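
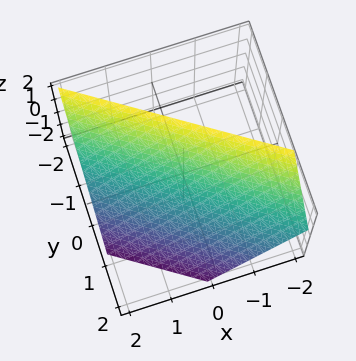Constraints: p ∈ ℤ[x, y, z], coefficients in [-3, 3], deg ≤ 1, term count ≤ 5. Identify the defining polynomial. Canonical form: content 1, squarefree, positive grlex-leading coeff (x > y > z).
(a) Degree: every cross-section is a straight line — this is a plane, so deg p = 1.
(b) From the visible intercepts: it meets the x-axis at x = 1 (among the integer gridlines); it meets the z-axis at z = 1 (among the integer gridlines).
(c) These observations pin down the coefficients.

2*x + 3*y + 2*z - 2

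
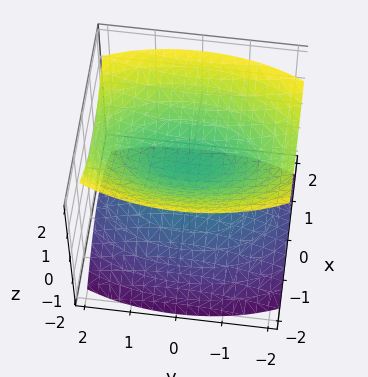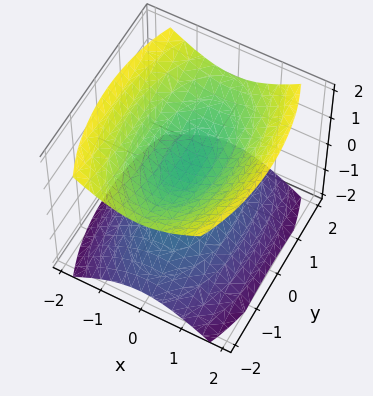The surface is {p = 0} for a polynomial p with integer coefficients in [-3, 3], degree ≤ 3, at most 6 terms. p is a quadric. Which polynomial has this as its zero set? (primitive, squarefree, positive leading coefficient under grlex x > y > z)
1. I count 2 distinct pieces. Treating them together as one polynomial.
2. The degree is 2 — two separate bowl-shaped sheets opening away from each other; a quadric.
3. Symmetries: the z ↦ −z reflection is a symmetry, so z appears only in even powers; it's symmetric under x → −x, forcing even powers of x; it's symmetric under y → −y, forcing even powers of y.
4. From the axis intercepts and sections: the surface avoids every integer x-axis point in the box; it misses every integer gridline on the y-axis.
5. Matching integer coefficients to the picture gives p.

3*x^2 + y^2 - 3*z^2 + 1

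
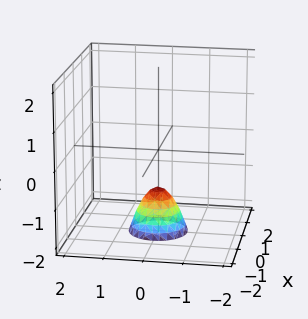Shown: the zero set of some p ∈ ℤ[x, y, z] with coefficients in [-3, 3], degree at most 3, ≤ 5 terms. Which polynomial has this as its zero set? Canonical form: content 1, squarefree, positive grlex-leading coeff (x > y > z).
First, the degree is 2 — a generic line meets the surface in up to 2 points.
Next, by symmetry, every cross-section ⟂ z is a circle, so x, y appear only via x² + y².
Then, from the visible intercepts: it misses every integer gridline on the x-axis; it meets the z-axis at z = -1 (among the integer gridlines); a circular section at z = -2 has radius between 0 and 1.
Finally, together with the visible shape, these determine p as stated.

2*x^2 + 2*y^2 + z + 1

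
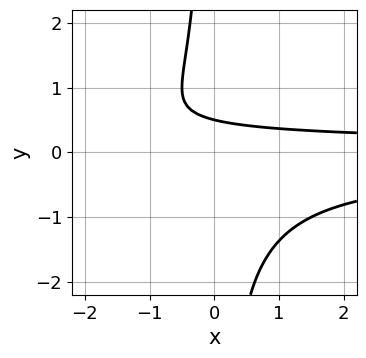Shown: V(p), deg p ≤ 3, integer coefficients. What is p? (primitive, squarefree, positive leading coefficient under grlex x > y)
1. deg p = 3.
2. Checking where it meets the axes: no x-intercept at any integer in the box.
3. These observations pin down the coefficients.

2*x*y^2 + 2*y - 1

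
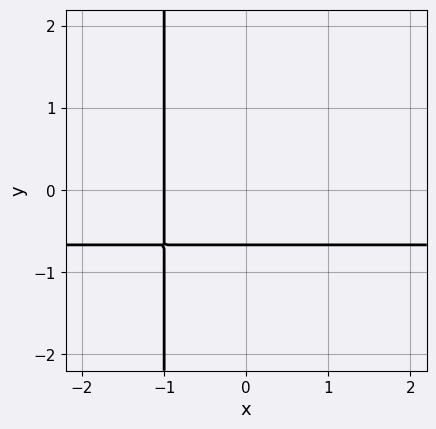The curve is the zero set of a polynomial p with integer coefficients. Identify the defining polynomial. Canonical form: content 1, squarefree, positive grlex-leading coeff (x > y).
3*x*y + 2*x + 3*y + 2

1. The degree is 2 — a generic line meets the curve in up to 2 points.
2. Checking where it meets the axes: it crosses the x-axis at the gridline x = -1.
3. Fitting integer coefficients to these (and the overall shape) gives p.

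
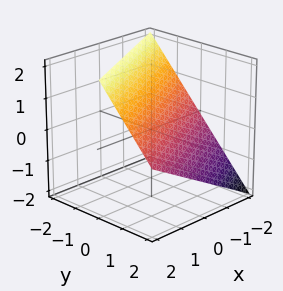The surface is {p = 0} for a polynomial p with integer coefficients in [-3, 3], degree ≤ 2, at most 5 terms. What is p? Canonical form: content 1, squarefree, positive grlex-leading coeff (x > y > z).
x - 2*y - 2*z + 2

(a) The degree is 1 — every cross-section is a straight line — this is a plane.
(b) Reading off the gridlines: one x-axis crossing is at x = -2; it meets the z-axis at z = 1 (among the integer gridlines); it meets the y-axis at y = 1 (among the integer gridlines).
(c) Together with the visible shape, these determine p as stated.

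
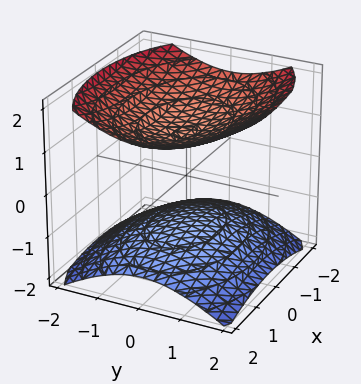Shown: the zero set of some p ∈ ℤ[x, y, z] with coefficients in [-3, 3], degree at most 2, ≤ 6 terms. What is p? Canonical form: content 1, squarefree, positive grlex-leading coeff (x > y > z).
x^2 + 2*y^2 - 3*z^2 + 3

1. There are 2 components. Treating them together as one polynomial.
2. Degree: two separate bowl-shaped sheets opening away from each other; a quadric, so deg p = 2.
3. Symmetries: the z ↦ −z reflection is a symmetry, so z appears only in even powers; mirror symmetry x ↦ −x ⇒ only even powers of x; the y ↦ −y reflection is a symmetry, so y appears only in even powers.
4. Checking where it meets the axes: no x-intercept at any integer in the box; the z-axis gridline crossings are at z ∈ {-1, 1}.
5. The integer polynomial consistent with all of this is the stated p.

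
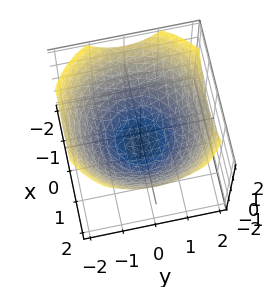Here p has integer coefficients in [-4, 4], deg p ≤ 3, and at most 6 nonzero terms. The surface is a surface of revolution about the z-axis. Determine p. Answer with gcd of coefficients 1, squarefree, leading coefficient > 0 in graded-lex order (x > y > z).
(a) The degree is 2 — a generic line meets the surface in up to 2 points.
(b) Symmetry: the surface is invariant under rotation about z: p = q(x² + y², z).
(c) From the axis intercepts and sections: it crosses the z-axis at the gridline z = -1; a circular section at z = 0 has radius between 1 and 2.
(d) Fitting integer coefficients to these (and the overall shape) gives p.

x^2 + y^2 - 2*z - 2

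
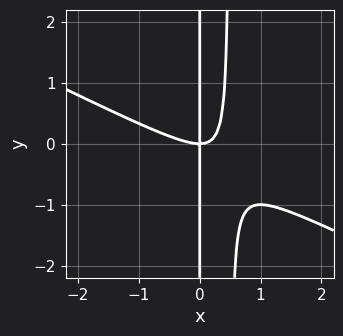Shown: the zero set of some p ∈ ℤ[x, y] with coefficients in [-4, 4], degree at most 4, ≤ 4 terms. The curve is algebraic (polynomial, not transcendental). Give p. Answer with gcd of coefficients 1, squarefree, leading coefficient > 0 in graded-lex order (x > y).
x^3 + 2*x^2*y - x*y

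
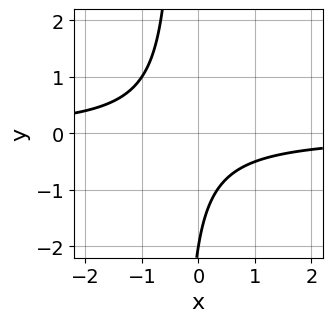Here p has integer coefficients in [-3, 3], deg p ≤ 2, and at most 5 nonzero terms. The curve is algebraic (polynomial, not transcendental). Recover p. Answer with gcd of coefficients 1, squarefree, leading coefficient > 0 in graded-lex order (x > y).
3*x*y + y + 2

(a) deg p = 2. No degree-1 curve has this shape.
(b) Observable constraints: the curve avoids every integer x-axis point in the box; it crosses the y-axis at the gridline y = -2.
(c) Putting this together gives p.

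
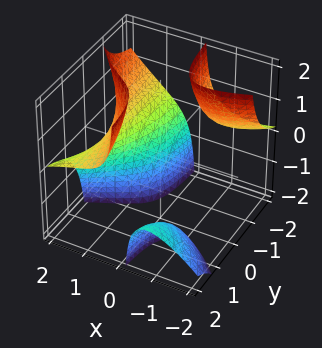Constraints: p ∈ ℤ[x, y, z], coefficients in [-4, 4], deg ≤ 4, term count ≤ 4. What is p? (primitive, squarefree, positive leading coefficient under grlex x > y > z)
x^3 - x^2*y + 3*x*y*z - 2

1. I count 3 distinct pieces.
2. The degree is 3 — a generic line meets the surface in up to 3 points.
3. Observable constraints: no y-intercept at any integer in the box; the surface avoids every integer z-axis point in the box.
4. Putting this together gives p.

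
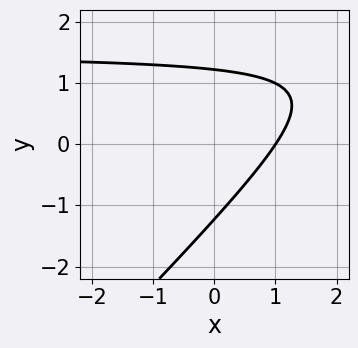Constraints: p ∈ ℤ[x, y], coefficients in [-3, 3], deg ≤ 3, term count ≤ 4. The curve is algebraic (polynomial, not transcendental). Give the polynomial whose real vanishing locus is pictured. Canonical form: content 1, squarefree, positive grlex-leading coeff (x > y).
First, the degree is 2 — no degree-1 curve has this shape.
Then, from the axis intercepts and sections: it meets the x-axis at x = 1 (among the integer gridlines).
Finally, matching integer coefficients to the picture gives p.

2*x*y - 2*y^2 - 3*x + 3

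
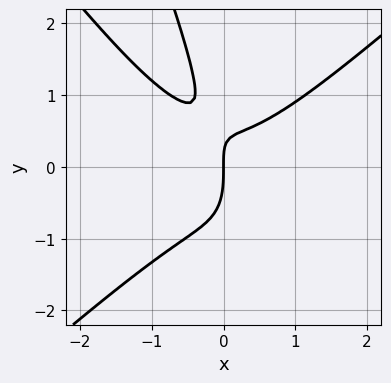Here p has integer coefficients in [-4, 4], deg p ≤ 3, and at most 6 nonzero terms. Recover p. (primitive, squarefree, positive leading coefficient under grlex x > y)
1. Degree: a generic line meets the curve in up to 3 points, so deg p = 3.
2. From the visible intercepts: it meets the y-axis at y = 0 (among the integer gridlines); one x-axis crossing is at x = 0.
3. Matching integer coefficients to the picture gives p.

3*x^3 - 3*x*y^2 - y^3 - 2*x*y + 2*x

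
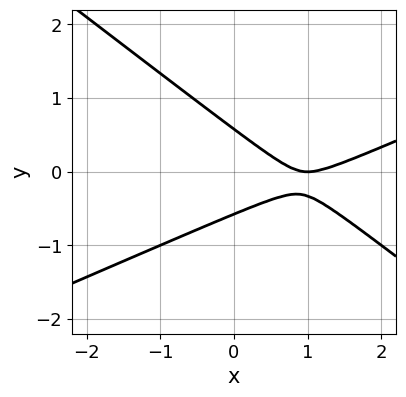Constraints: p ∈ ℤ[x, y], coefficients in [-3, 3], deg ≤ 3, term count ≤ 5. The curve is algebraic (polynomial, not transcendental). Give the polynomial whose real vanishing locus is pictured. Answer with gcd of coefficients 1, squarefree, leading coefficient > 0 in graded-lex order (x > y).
(a) The degree is 2 — the shape is more complex than any degree-1 curve.
(b) Reading off the gridlines: it meets the x-axis at x = 1 (among the integer gridlines).
(c) Together with the visible shape, these determine p as stated.

x^2 - x*y - 3*y^2 - 2*x + 1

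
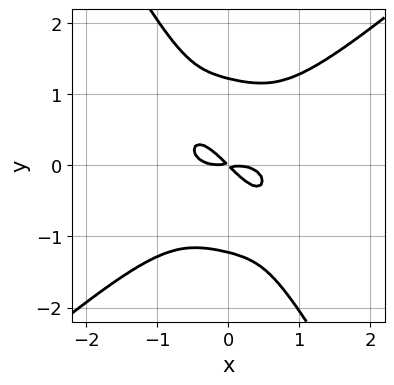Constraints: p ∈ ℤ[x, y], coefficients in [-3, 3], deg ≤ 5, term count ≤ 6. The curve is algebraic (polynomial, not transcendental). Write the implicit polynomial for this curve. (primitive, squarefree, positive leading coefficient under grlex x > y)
3*x^4 - 3*x*y^3 - 2*y^4 + 3*x*y + 3*y^2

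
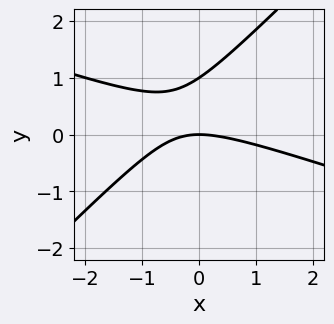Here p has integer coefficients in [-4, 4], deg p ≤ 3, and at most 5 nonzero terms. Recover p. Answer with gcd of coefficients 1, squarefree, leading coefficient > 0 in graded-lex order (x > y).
x^2 + 2*x*y - 3*y^2 + 3*y

(a) Degree: no degree-1 curve has this shape, so deg p = 2.
(b) Observable constraints: among the integer gridlines, it crosses the y-axis at y ∈ {0, 1}; it crosses the x-axis at the gridline x = 0.
(c) Together with the visible shape, these determine p as stated.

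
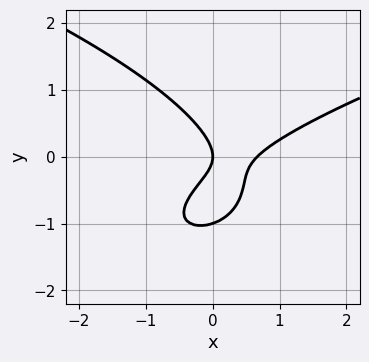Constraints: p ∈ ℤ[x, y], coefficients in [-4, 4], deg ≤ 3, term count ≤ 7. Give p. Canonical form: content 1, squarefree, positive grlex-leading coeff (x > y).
3*y^3 - 3*x^2 + 3*x*y + 3*y^2 + 2*x

(a) Degree: no degree-2 curve has this shape, so deg p = 3.
(b) Observable constraints: one x-axis crossing is at x = 0; among the integer gridlines, it crosses the y-axis at y ∈ {-1, 0}.
(c) Solving for integer coefficients yields p as stated.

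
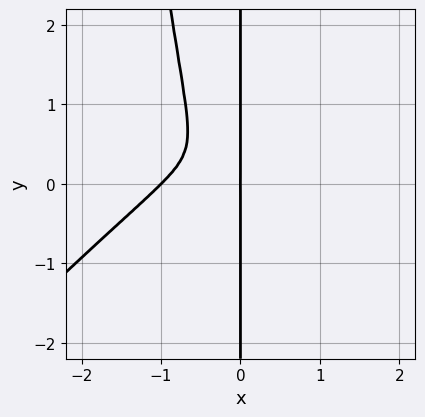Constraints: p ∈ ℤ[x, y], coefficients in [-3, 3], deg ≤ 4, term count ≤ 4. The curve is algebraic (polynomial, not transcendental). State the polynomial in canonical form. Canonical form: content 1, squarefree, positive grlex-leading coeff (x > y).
First, degree: a generic line meets the curve in up to 4 points, so deg p = 4.
Next, reading off the gridlines: among the integer gridlines, it crosses the x-axis at x ∈ {-1, 0}; the visible y-axis segment lies entirely on the curve.
Finally, putting this together gives p.

3*x^4 - 3*x^3*y + 3*x^3 + x*y^2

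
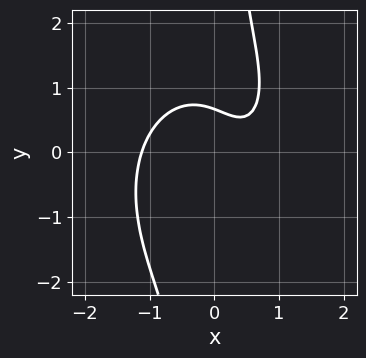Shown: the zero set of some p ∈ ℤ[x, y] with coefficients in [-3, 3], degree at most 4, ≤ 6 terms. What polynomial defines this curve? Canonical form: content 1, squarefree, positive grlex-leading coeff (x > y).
The degree is 3 — the shape is more complex than any degree-2 curve.
Putting this together gives p.

3*x^3 + 2*x*y^2 - 2*x - 3*y + 2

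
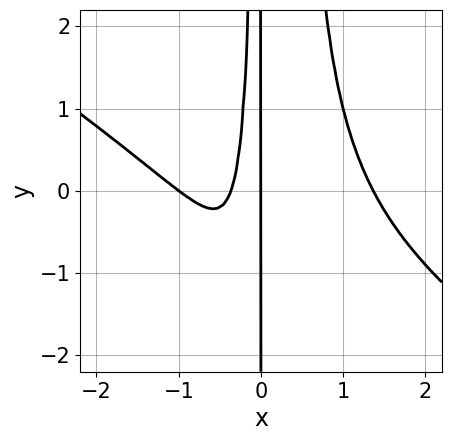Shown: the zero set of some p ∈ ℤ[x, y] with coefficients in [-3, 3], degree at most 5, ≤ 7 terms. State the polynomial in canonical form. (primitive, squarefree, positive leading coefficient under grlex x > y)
2*x^4 + 3*x^3*y - x^2*y - 3*x^2 - x

First, the degree is 4 — no degree-3 curve has this shape.
Then, from the axis intercepts and sections: the visible y-axis segment lies entirely on the curve; the x-axis gridline crossings are at x ∈ {-1, 0}.
Finally, together with the visible shape, these determine p as stated.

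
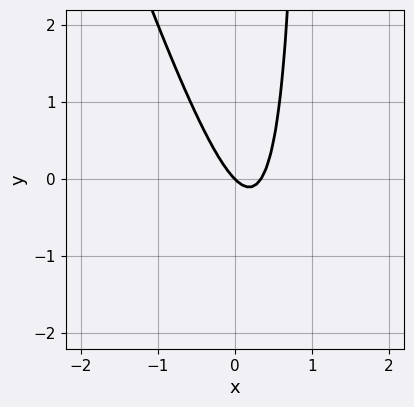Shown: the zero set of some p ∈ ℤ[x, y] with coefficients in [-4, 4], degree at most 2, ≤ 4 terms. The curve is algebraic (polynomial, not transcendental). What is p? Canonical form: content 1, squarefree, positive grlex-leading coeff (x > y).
3*x^2 + x*y - x - y

First, deg p = 2.
Then, reading off the gridlines: it meets the y-axis at y = 0 (among the integer gridlines); it crosses the x-axis at the gridline x = 0.
Finally, assembling these constraints gives the stated polynomial.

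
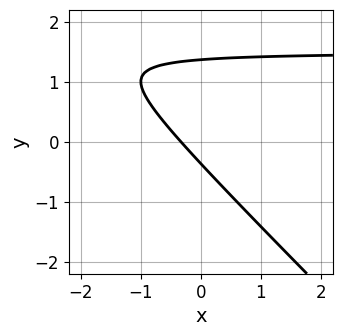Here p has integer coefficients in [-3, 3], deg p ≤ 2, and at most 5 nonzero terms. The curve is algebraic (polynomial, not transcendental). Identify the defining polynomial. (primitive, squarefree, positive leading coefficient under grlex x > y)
2*x*y + 2*y^2 - 3*x - 2*y - 1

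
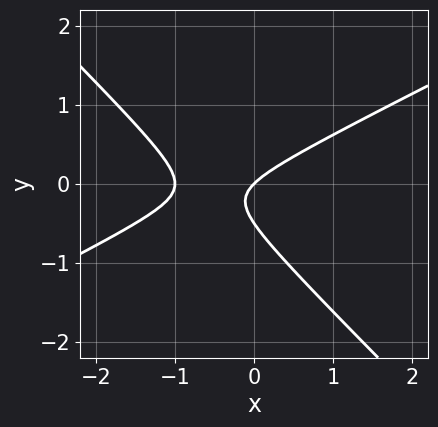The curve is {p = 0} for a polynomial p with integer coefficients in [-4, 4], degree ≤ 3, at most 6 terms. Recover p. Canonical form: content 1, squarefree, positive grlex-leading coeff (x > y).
x^2 - x*y - 2*y^2 + x - y

deg p = 2. No degree-1 curve has this shape.
Against the integer gridlines: the x-axis gridline crossings are at x ∈ {-1, 0}; one y-axis crossing is at y = 0.
Fitting integer coefficients to these (and the overall shape) gives p.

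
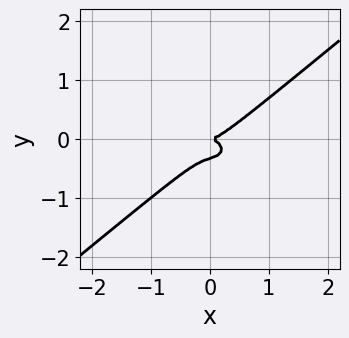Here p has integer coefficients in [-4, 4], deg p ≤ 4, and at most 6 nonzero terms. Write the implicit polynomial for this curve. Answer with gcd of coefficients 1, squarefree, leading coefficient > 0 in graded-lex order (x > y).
x^3 + x*y^2 - 3*y^3 - y^2

1. The degree is 3 — a generic line meets the curve in up to 3 points.
2. Reading off the gridlines: one y-axis crossing is at y = 0; one x-axis crossing is at x = 0.
3. Fitting integer coefficients to these (and the overall shape) gives p.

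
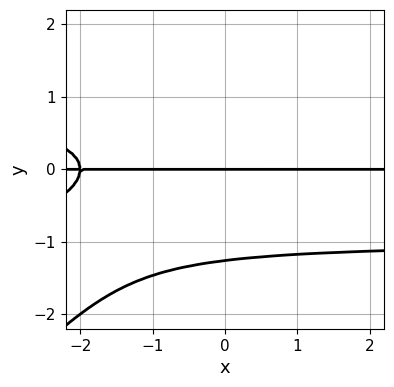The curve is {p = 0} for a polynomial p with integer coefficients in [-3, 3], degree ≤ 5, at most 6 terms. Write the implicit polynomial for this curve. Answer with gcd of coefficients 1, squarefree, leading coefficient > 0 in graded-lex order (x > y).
x*y^3 - y^4 - x*y - 2*y

(a) Degree: a generic line meets the curve in up to 4 points, so deg p = 4.
(b) From the axis intercepts and sections: it crosses the y-axis at the gridline y = 0; every point of the x-axis in the box is on the curve.
(c) These observations pin down the coefficients.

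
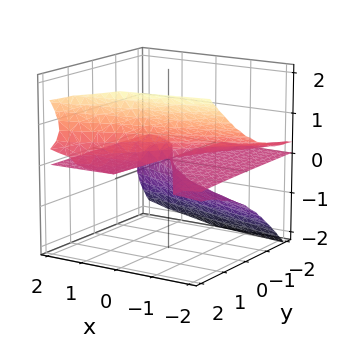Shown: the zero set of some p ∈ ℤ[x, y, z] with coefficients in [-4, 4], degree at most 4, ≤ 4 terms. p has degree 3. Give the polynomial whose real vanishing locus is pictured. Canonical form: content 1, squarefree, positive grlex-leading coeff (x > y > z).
(a) deg p = 3. The shape is more complex than any degree-2 surface.
(b) From the visible intercepts: the visible y-axis segment lies entirely on the surface; one z-axis crossing is at z = 0.
(c) Fitting integer coefficients to these (and the overall shape) gives p. Check: (-2, 0, 0) on the x-axis lies on the surface, and p(-2, 0, 0) = 0. ✓

3*y*z^2 - 3*z^3 - x*z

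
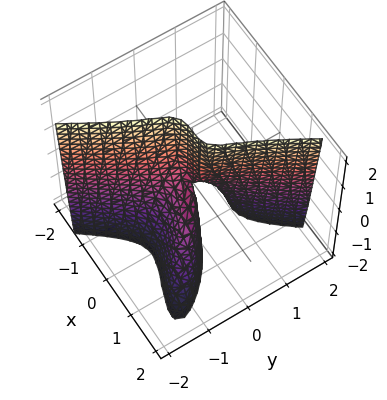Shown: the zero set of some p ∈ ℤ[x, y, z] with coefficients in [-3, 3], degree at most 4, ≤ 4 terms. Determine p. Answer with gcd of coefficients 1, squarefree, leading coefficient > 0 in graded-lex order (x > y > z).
First, the degree is 3 — no degree-2 surface has this shape.
Then, from the visible intercepts: it meets the y-axis at y = 0 (among the integer gridlines); one x-axis crossing is at x = 0; every point of the z-axis in the box is on the surface.
Finally, assembling these constraints gives the stated polynomial.

2*x^3 + 3*x^2*y - 2*y^3 - y*z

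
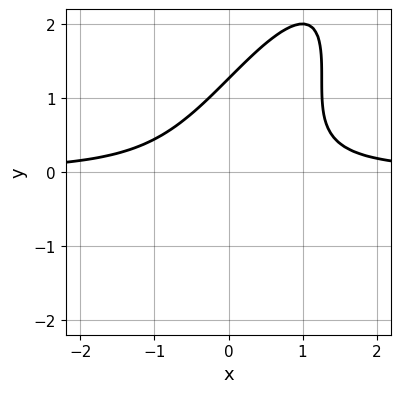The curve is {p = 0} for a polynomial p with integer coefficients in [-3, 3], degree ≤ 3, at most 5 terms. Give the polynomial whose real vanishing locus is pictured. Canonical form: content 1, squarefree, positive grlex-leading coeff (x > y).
First, degree: the shape is more complex than any degree-2 curve, so deg p = 3.
Then, from the axis intercepts and sections: it misses every integer gridline on the x-axis.
Finally, together with the visible shape, these determine p as stated.

3*x^2*y - 3*x*y^2 + y^3 - 2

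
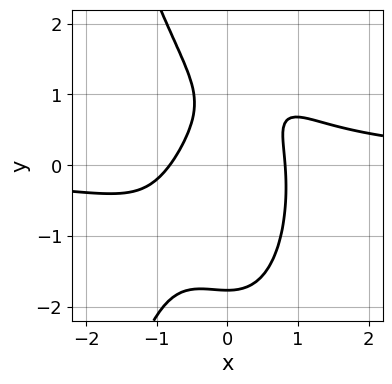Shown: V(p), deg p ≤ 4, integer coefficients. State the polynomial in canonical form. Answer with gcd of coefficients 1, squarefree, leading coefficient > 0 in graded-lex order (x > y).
First, the degree is 4 — the shape is more complex than any degree-3 curve.
Finally, putting this together gives p.

3*x^3*y + y^3 - 3*x^2 - 2*y + 2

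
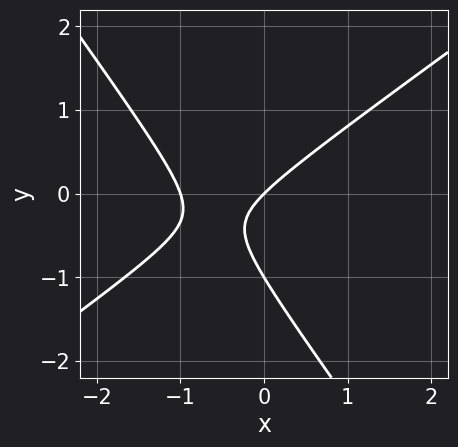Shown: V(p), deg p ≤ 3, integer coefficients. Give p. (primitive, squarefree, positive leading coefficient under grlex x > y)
3*x^2 - 2*x*y - 3*y^2 + 3*x - 3*y

(a) deg p = 2. The shape is more complex than any degree-1 curve.
(b) From the visible intercepts: among the integer gridlines, it crosses the y-axis at y ∈ {-1, 0}; among the integer gridlines, it crosses the x-axis at x ∈ {-1, 0}.
(c) Putting this together gives p.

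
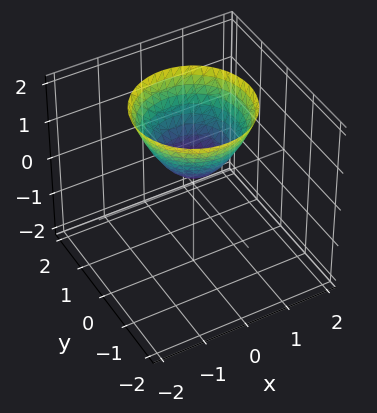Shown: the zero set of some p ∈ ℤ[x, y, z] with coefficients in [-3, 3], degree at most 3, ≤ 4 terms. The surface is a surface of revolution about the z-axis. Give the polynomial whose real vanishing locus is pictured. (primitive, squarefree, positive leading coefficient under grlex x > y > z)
3*x^2 + 3*y^2 - 3*z + 1

The degree is 2 — a generic line meets the surface in up to 2 points.
By symmetry, the z-axis is an axis of rotation, so x and y enter only as x² + y².
From the axis intercepts and sections: it misses every integer gridline on the y-axis; it misses every integer gridline on the x-axis; a circular section at z = 2 has radius between 1 and 2.
Assembling these constraints gives the stated polynomial.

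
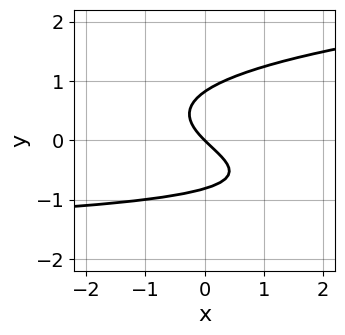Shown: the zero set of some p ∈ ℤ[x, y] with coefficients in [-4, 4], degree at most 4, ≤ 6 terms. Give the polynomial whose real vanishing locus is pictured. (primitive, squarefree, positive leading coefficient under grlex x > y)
3*y^3 - x*y - 2*x - 2*y

(a) deg p = 3. A generic line meets the curve in up to 3 points.
(b) Against the integer gridlines: it meets the y-axis at y = 0 (among the integer gridlines); it meets the x-axis at x = 0 (among the integer gridlines).
(c) Together with the visible shape, these determine p as stated.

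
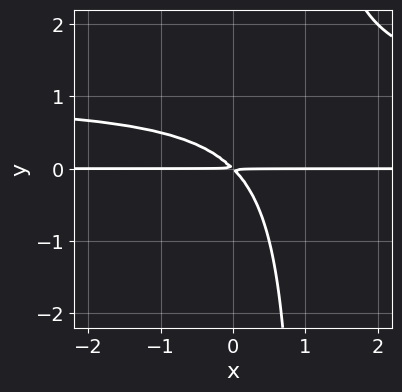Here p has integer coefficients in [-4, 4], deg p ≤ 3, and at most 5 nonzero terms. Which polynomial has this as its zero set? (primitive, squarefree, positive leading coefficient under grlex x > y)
x*y^2 - x*y - y^2

1. Degree: a generic line meets the curve in up to 3 points, so deg p = 3.
2. Reading off the gridlines: the visible x-axis segment lies entirely on the curve.
3. Assembling these constraints gives the stated polynomial.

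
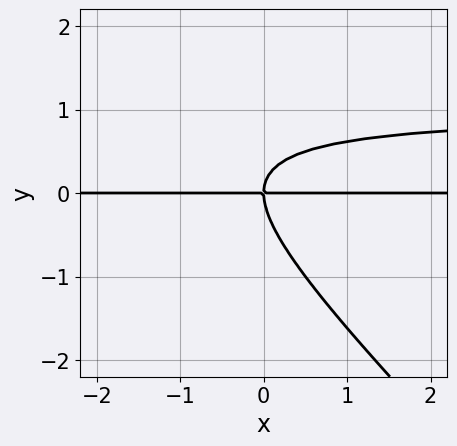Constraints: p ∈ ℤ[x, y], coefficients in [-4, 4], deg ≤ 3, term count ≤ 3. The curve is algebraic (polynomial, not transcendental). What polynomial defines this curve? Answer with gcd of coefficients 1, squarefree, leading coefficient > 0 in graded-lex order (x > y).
x*y^2 + y^3 - x*y

First, deg p = 3. No degree-2 curve has this shape.
Then, checking where it meets the axes: every point of the x-axis in the box is on the curve; one y-axis crossing is at y = 0.
Finally, putting this together gives p.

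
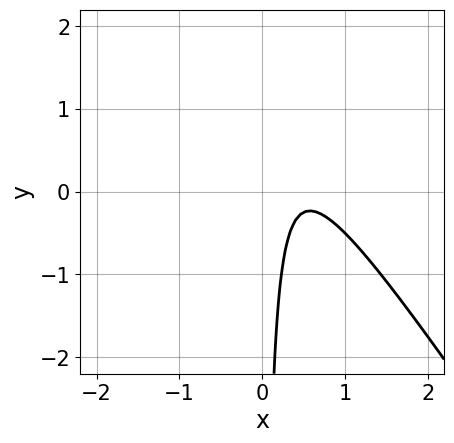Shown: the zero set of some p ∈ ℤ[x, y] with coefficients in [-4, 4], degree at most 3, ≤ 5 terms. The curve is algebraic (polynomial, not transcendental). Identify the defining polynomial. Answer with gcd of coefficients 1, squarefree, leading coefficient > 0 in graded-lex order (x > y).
1. The degree is 2 — a generic line meets the curve in up to 2 points.
2. Against the integer gridlines: it misses every integer gridline on the x-axis; it misses every integer gridline on the y-axis.
3. Matching integer coefficients to the picture gives p.

3*x^2 + 2*x*y - 3*x + 1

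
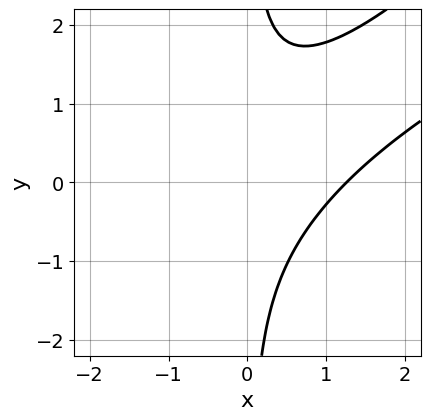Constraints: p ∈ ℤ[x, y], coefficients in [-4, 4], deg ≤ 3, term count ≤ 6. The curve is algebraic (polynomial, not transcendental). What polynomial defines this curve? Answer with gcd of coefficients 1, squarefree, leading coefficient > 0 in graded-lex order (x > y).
(a) deg p = 3. The shape is more complex than any degree-2 curve.
(b) Observable constraints: no y-intercept at any integer in the box.
(c) Fitting integer coefficients to these (and the overall shape) gives p.

x^3 - 3*x^2*y + 2*x*y^2 - 2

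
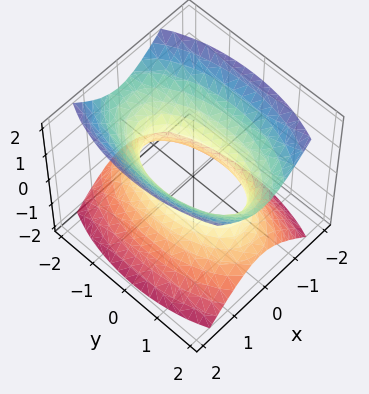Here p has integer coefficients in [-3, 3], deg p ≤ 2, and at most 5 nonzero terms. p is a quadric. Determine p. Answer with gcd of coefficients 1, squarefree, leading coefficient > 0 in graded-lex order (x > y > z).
3*x^2 + y^2 - 2*z^2 - 2

(a) The degree is 2 — one connected sheet with a waist; a quadric.
(b) Symmetries: mirror symmetry y ↦ −y ⇒ only even powers of y; the z ↦ −z reflection is a symmetry, so z appears only in even powers; it's symmetric under x → −x, forcing even powers of x.
(c) Reading off the gridlines: no z-intercept at any integer in the box.
(d) Assembling these constraints gives the stated polynomial.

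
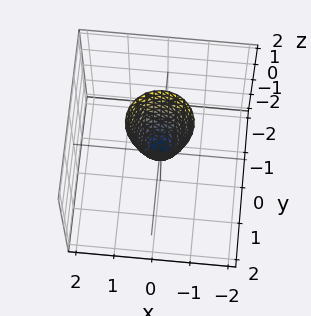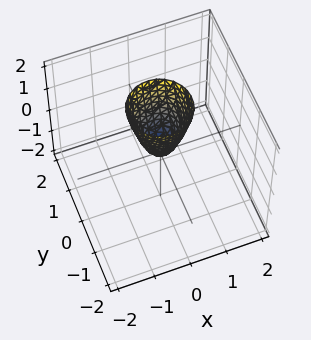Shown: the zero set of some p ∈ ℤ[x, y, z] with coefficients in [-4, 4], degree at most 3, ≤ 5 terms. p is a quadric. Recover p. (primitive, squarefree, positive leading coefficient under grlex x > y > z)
(a) deg p = 2. A paraboloid; a quadric.
(b) Symmetries: rotational symmetry about the z-axis ⇒ p depends on x, y only through x² + y².
(c) From the visible intercepts: a circular section at z = 2 has radius between 0 and 1; one x-axis crossing is at x = 0; it meets the y-axis at y = 0 (among the integer gridlines); it crosses the z-axis at the gridline z = 0.
(d) The integer polynomial consistent with all of this is the stated p.

3*x^2 + 3*y^2 - z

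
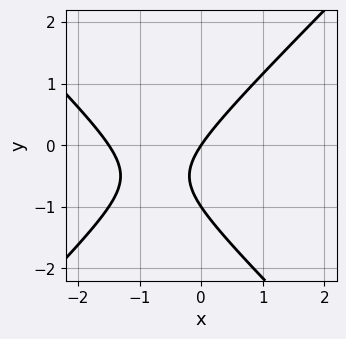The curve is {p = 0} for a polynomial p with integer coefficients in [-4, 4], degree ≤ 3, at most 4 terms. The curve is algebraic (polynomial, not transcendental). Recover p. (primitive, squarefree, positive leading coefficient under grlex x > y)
2*x^2 - 2*y^2 + 3*x - 2*y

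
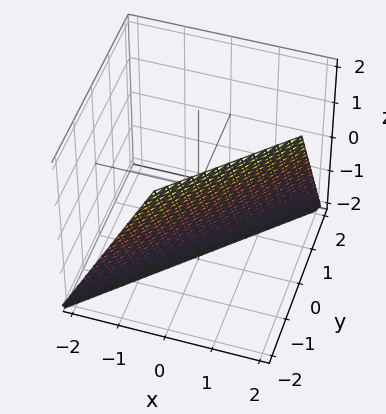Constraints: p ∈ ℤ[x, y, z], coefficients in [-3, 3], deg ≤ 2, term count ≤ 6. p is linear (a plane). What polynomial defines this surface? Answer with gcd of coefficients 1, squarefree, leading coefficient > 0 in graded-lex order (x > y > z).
2*x - 2*y - z - 2

The degree is 1 — the surface is flat (a plane).
From the axis intercepts and sections: it meets the z-axis at z = -2 (among the integer gridlines); it crosses the x-axis at the gridline x = 1.
Matching integer coefficients to the picture gives p. Check: (0, -1, 0) on the y-axis lies on the surface, and p(0, -1, 0) = 0. ✓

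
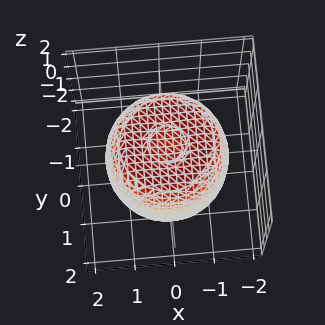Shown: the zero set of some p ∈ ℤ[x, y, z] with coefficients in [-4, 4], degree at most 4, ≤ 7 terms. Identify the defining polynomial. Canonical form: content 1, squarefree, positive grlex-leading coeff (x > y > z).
1. deg p = 4.
2. Symmetries: the surface is invariant under rotation about z: p = q(x² + y², z).
3. Reading off the gridlines: a circular section at z = 1 has radius between 1 and 2.
4. Solving for integer coefficients yields p as stated.

2*x^4 + 4*x^2*y^2 + 2*y^4 - 3*x^2 - 3*y^2 + 2*z^2 - 3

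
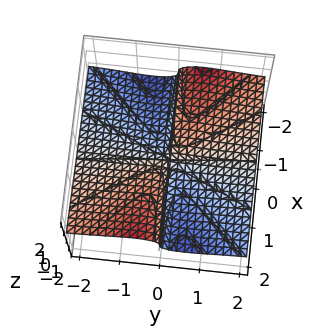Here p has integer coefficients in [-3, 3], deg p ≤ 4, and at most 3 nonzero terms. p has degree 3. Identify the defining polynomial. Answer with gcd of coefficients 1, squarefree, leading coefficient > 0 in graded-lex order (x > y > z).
deg p = 3. No degree-2 surface has this shape.
Observable constraints: the visible y-axis segment lies entirely on the surface; every point of the x-axis in the box is on the surface; one z-axis crossing is at z = 0.
Assembling these constraints gives the stated polynomial.

3*y^2*z + 3*z^3 + x*y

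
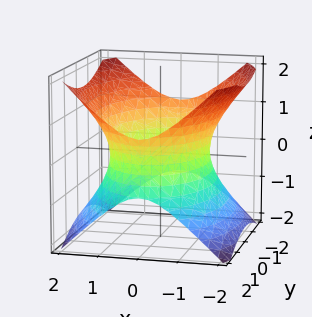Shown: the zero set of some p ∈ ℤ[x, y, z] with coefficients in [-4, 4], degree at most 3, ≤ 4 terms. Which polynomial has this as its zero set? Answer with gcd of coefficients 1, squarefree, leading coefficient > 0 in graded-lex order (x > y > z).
2*x^2 + y^2 - 2*z^2 - 3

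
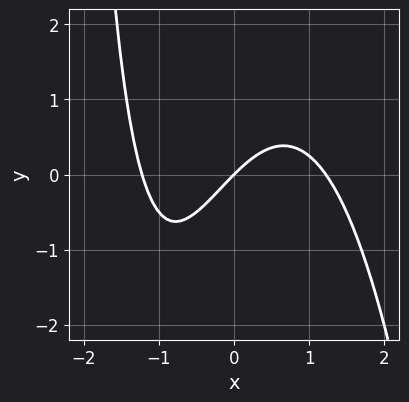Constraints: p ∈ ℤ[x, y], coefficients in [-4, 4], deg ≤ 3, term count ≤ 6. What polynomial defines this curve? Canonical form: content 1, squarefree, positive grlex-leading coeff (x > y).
Degree: no degree-2 curve has this shape, so deg p = 3.
From the axis intercepts and sections: one y-axis crossing is at y = 0; it meets the x-axis at x = 0 (among the integer gridlines).
Solving for integer coefficients yields p as stated.

2*x^3 + x*y - 3*x + 3*y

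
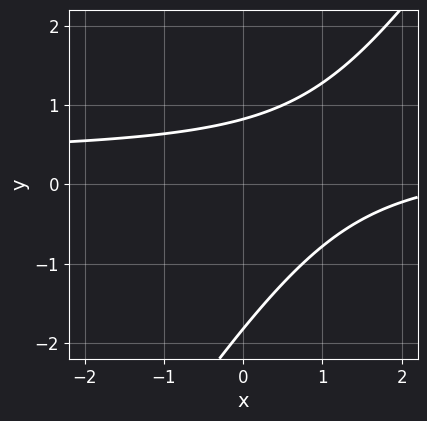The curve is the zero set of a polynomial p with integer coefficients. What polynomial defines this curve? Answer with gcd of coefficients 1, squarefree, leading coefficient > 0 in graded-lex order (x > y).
3*x*y - 2*y^2 - x - 2*y + 3

(a) Degree: a generic line meets the curve in up to 2 points, so deg p = 2.
(b) From the visible intercepts: it misses every integer gridline on the x-axis.
(c) Solving for integer coefficients yields p as stated.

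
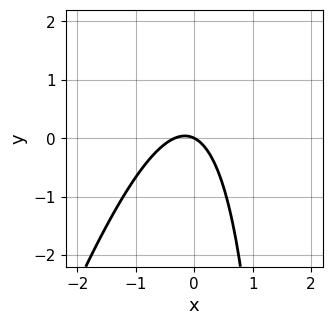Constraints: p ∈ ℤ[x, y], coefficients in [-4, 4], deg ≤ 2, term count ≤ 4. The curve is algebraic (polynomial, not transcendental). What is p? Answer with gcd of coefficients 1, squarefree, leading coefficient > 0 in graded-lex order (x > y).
3*x^2 - x*y + x + 2*y

deg p = 2.
From the visible intercepts: it crosses the x-axis at the gridline x = 0; one y-axis crossing is at y = 0.
Together with the visible shape, these determine p as stated.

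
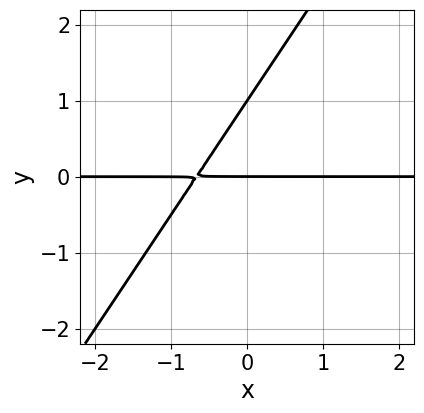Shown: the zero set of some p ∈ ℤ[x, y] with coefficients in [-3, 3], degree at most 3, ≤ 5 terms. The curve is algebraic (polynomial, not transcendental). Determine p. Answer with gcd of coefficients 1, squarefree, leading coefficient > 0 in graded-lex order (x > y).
3*x*y - 2*y^2 + 2*y

(a) deg p = 2.
(b) From the visible intercepts: every point of the x-axis in the box is on the curve; among the integer gridlines, it crosses the y-axis at y ∈ {0, 1}.
(c) Putting this together gives p.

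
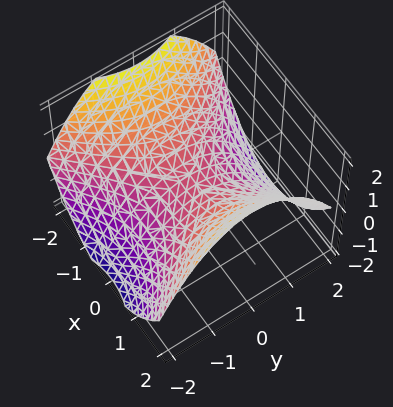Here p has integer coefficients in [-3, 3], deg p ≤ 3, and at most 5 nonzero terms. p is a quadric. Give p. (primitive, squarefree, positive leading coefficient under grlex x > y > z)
1. Degree: a hyperbolic paraboloid; a quadric, so deg p = 2.
2. Symmetries: the y ↦ −y reflection is a symmetry, so y appears only in even powers; it's symmetric under x → −x, forcing even powers of x.
3. From the axis intercepts and sections: one y-axis crossing is at y = 0; one z-axis crossing is at z = 0; it meets the x-axis at x = 0 (among the integer gridlines).
4. Assembling these constraints gives the stated polynomial.

x^2 - y^2 - 2*z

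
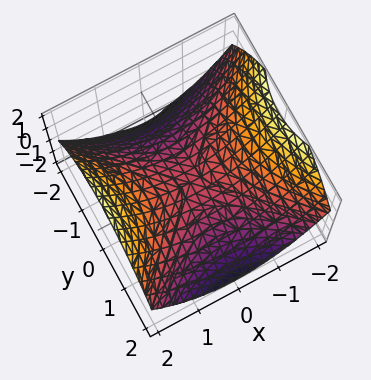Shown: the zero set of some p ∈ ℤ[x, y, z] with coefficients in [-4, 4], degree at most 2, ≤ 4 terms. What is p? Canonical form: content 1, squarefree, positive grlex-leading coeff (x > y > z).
First, degree: a hyperbolic paraboloid; a quadric, so deg p = 2.
Then, symmetries: mirror symmetry x ↦ −x ⇒ only even powers of x; mirror symmetry y ↦ −y ⇒ only even powers of y.
Then, from the axis intercepts and sections: it crosses the z-axis at the gridline z = 0; it meets the y-axis at y = 0 (among the integer gridlines).
Finally, assembling these constraints gives the stated polynomial.

x^2 - y^2 - 2*z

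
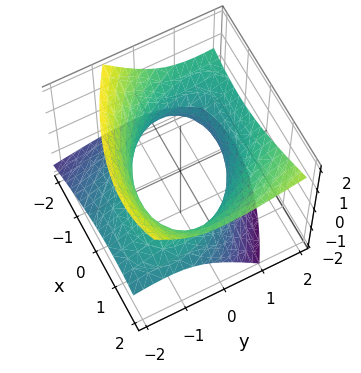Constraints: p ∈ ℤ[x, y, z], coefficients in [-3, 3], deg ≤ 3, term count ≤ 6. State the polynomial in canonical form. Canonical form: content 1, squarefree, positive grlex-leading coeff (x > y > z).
(a) Degree: a generic line meets the surface in up to 2 points, so deg p = 2.
(b) From the visible intercepts: the surface avoids every integer z-axis point in the box.
(c) Assembling these constraints gives the stated polynomial.

x^2 + x*y + y^2 - 2*y*z - 2*z^2 - 2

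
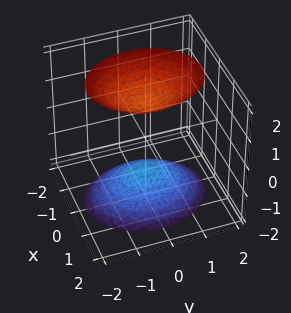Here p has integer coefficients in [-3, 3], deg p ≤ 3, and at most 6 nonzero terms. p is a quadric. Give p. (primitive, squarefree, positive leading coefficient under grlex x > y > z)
3*x^2 + 2*y^2 - 2*z^2 + 3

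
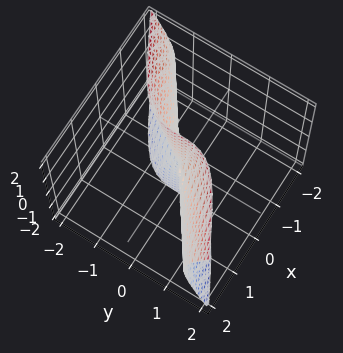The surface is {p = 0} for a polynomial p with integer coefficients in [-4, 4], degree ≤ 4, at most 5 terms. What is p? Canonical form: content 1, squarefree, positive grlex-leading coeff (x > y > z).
x^3 + 2*x*z^2 - 3*y^3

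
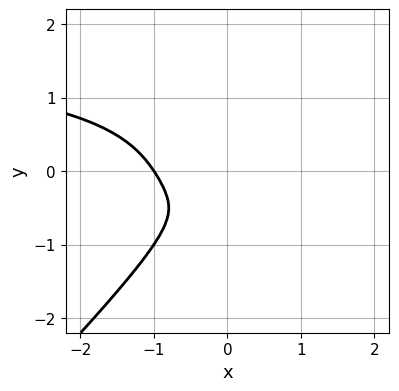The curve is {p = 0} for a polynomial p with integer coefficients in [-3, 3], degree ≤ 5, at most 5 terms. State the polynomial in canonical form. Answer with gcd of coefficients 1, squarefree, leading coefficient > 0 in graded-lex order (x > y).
2*x^3*y - 2*y^4 - 3*x^3 - 3*x^2

First, deg p = 4. A generic line meets the curve in up to 4 points.
Next, checking where it meets the axes: it crosses the x-axis at the gridline x = -1.
Finally, assembling these constraints gives the stated polynomial.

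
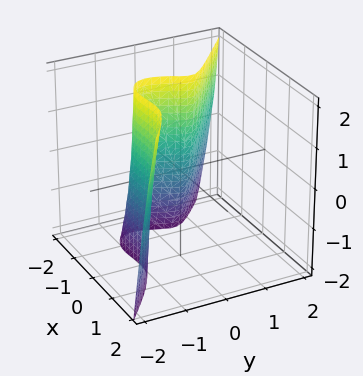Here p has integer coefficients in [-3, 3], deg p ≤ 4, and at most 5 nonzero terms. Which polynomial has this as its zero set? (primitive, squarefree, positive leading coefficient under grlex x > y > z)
(a) Degree: the shape is more complex than any degree-2 surface, so deg p = 3.
(b) Observable constraints: one y-axis crossing is at y = -1; no z-intercept at any integer in the box.
(c) Assembling these constraints gives the stated polynomial.

2*x^3 - x^2*z + 3*y^3 - 2*y + 1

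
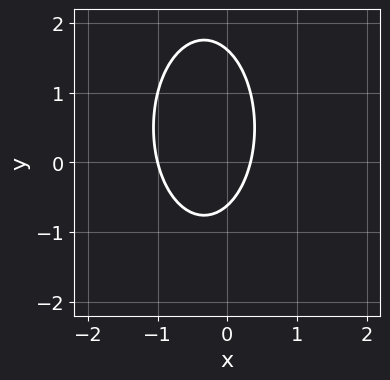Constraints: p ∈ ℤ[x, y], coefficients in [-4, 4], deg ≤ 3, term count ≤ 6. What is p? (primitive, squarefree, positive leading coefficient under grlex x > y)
First, degree: a generic line meets the curve in up to 2 points, so deg p = 2.
Then, against the integer gridlines: one x-axis crossing is at x = -1.
Finally, matching integer coefficients to the picture gives p.

3*x^2 + y^2 + 2*x - y - 1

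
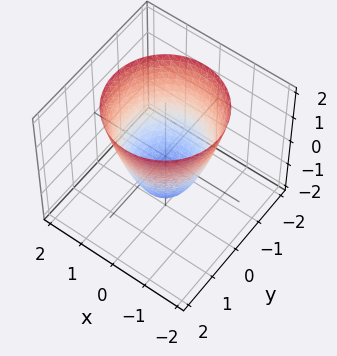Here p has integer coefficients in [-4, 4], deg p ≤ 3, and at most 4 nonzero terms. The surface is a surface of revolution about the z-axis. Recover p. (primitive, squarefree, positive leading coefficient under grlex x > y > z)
1. The degree is 2 — a generic line meets the surface in up to 2 points.
2. Symmetry: the surface is invariant under rotation about z: p = q(x² + y², z).
3. From the visible intercepts: a circular section at z = 0 has radius exactly 1; the x-axis gridline crossings are at x ∈ {-1, 1}.
4. Solving for integer coefficients yields p as stated. Check: (0, 1, 0) on the y-axis lies on the surface, and p(0, 1, 0) = 0. ✓

3*x^2 + 3*y^2 - 2*z - 3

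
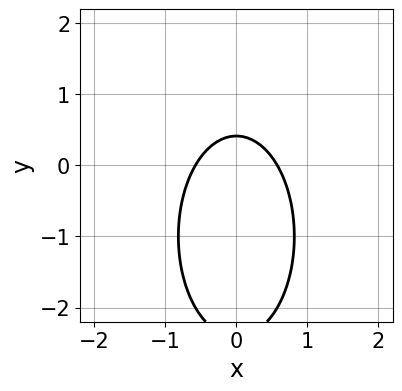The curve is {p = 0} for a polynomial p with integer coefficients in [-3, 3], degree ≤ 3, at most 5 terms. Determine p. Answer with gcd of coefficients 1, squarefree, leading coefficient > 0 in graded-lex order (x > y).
3*x^2 + y^2 + 2*y - 1

First, deg p = 2. No degree-1 curve has this shape.
Next, symmetries: the x ↦ −x reflection is a symmetry, so x appears only in even powers.
Finally, putting this together gives p.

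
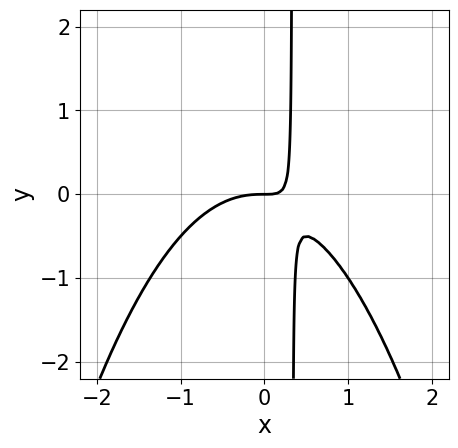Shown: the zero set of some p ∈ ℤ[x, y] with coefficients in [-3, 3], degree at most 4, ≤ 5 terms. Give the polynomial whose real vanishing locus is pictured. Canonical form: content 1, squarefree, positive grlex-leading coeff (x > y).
2*x^3 + 3*x*y - y

(a) The degree is 3 — no degree-2 curve has this shape.
(b) Checking where it meets the axes: one x-axis crossing is at x = 0; it crosses the y-axis at the gridline y = 0.
(c) Assembling these constraints gives the stated polynomial.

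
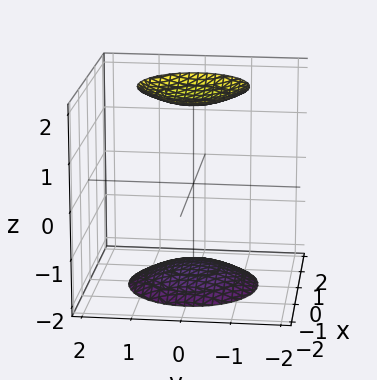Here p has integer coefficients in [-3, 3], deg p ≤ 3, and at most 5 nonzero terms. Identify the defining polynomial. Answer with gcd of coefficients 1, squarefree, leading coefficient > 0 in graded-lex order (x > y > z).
x^2 + y^2 - z^2 + 3

(a) I count 2 distinct pieces.
(b) Degree: two separate bowl-shaped sheets opening away from each other; a quadric, so deg p = 2.
(c) Symmetries: the z-axis is an axis of rotation, so x and y enter only as x² + y²; it's symmetric under z → −z, forcing even powers of z.
(d) From the visible intercepts: no y-intercept at any integer in the box; a circular section at z = 2 has radius exactly 1; it misses every integer gridline on the x-axis.
(e) Together with the visible shape, these determine p as stated.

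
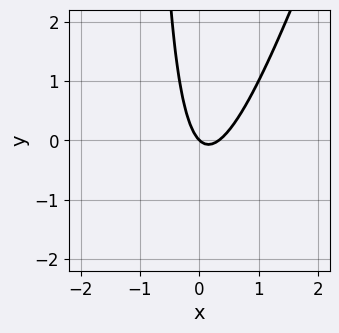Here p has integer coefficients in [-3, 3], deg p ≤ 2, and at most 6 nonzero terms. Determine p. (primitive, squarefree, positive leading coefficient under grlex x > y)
First, deg p = 2.
Next, against the integer gridlines: one y-axis crossing is at y = 0; one x-axis crossing is at x = 0.
Finally, solving for integer coefficients yields p as stated.

3*x^2 - x*y - x - y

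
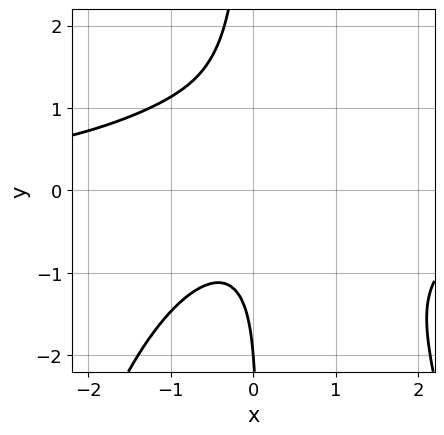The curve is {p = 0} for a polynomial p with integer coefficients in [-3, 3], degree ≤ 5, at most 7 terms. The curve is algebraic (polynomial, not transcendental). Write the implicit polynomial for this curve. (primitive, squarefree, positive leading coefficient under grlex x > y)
2*x^3*y + 3*x*y^2 + 3*x^2 + y + 2

First, the degree is 4 — a generic line meets the curve in up to 4 points.
Next, checking where it meets the axes: it misses every integer gridline on the x-axis; it meets the y-axis at y = -2 (among the integer gridlines).
Finally, assembling these constraints gives the stated polynomial.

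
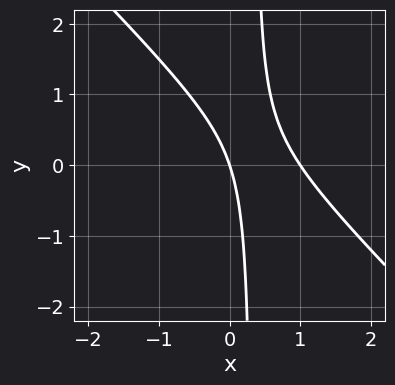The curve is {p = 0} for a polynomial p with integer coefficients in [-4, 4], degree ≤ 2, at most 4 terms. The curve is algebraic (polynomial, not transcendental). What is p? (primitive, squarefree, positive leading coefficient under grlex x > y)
3*x^2 + 3*x*y - 3*x - y

First, deg p = 2. A generic line meets the curve in up to 2 points.
Then, from the axis intercepts and sections: among the integer gridlines, it crosses the x-axis at x ∈ {0, 1}; one y-axis crossing is at y = 0.
Finally, assembling these constraints gives the stated polynomial.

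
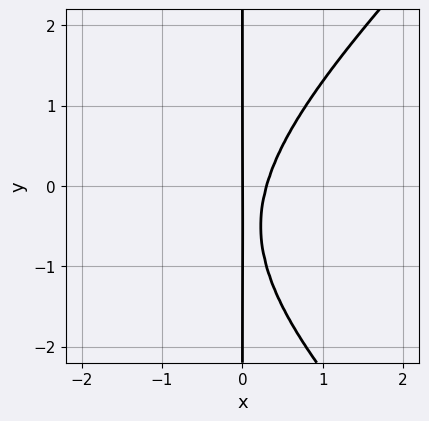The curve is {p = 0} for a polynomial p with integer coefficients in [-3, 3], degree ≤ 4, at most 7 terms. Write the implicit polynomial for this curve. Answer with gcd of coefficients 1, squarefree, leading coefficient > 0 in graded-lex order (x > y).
The degree is 3 — no degree-2 curve has this shape.
Against the integer gridlines: one x-axis crossing is at x = 0; every point of the y-axis in the box is on the curve.
Matching integer coefficients to the picture gives p.

x^3 - x*y^2 + 3*x^2 - x*y - x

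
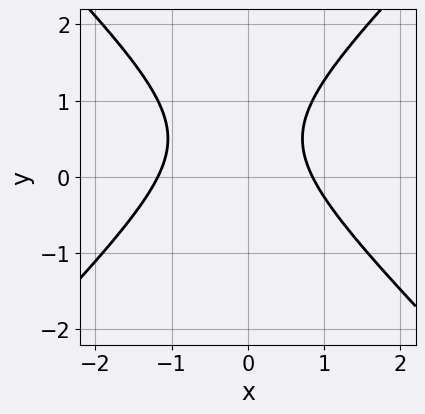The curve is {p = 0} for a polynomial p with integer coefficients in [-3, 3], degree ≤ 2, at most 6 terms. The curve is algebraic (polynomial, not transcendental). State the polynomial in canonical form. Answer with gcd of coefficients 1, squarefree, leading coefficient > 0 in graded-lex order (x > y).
(a) The degree is 2 — the shape is more complex than any degree-1 curve.
(b) Against the integer gridlines: it misses every integer gridline on the y-axis.
(c) The integer polynomial consistent with all of this is the stated p.

3*x^2 - 3*y^2 + x + 3*y - 3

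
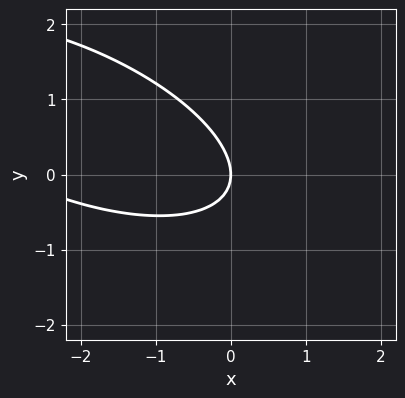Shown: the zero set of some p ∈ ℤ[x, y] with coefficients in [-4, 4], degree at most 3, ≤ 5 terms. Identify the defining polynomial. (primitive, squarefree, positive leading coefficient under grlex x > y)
1. Degree: a generic line meets the curve in up to 2 points, so deg p = 2.
2. Observable constraints: it crosses the y-axis at the gridline y = 0; it meets the x-axis at x = 0 (among the integer gridlines).
3. The integer polynomial consistent with all of this is the stated p.

x^2 + 2*x*y + 3*y^2 + 3*x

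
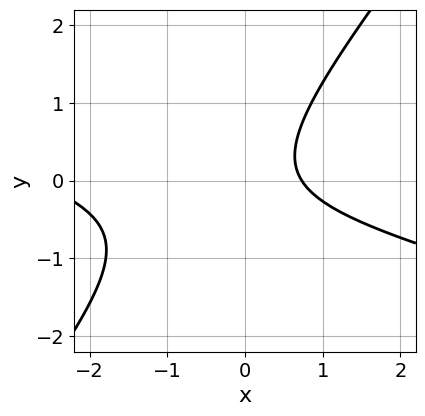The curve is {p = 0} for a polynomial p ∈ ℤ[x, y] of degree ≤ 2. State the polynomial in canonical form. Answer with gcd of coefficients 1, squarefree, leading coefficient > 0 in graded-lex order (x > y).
(a) deg p = 2. No degree-1 curve has this shape.
(b) Observable constraints: the curve avoids every integer y-axis point in the box.
(c) Assembling these constraints gives the stated polynomial.

x^2 + 3*x*y - 3*y^2 + 2*x - 2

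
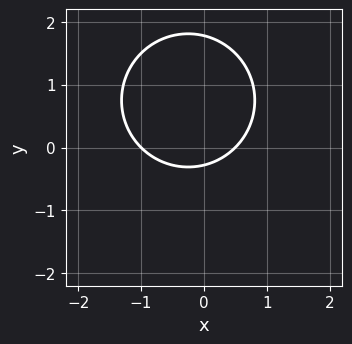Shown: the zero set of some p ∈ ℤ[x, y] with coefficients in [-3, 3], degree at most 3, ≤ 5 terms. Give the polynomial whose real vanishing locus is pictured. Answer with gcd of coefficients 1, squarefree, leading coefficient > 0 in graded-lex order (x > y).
2*x^2 + 2*y^2 + x - 3*y - 1

1. Degree: no degree-1 curve has this shape, so deg p = 2.
2. From the axis intercepts and sections: it meets the x-axis at x = -1 (among the integer gridlines).
3. Assembling these constraints gives the stated polynomial.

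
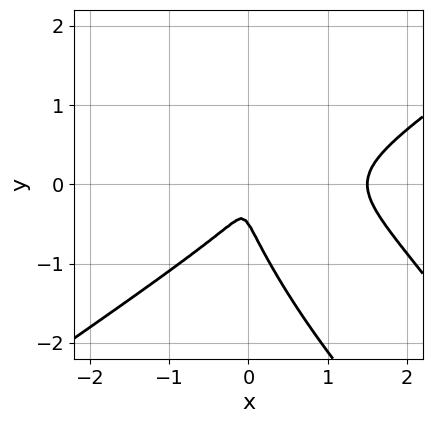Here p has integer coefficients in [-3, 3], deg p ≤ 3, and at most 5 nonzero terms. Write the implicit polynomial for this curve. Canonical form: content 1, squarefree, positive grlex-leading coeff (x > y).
2*x^3 - 3*x*y^2 - 2*y^3 - 3*x^2 - y^2

(a) deg p = 3.
(b) Putting this together gives p.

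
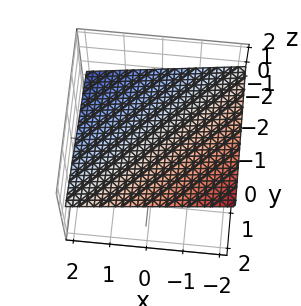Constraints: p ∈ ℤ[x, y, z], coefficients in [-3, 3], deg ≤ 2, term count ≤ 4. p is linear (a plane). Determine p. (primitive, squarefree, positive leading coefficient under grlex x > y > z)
1. The degree is 1 — every cross-section is a straight line — this is a plane.
2. Observable constraints: it crosses the y-axis at the gridline y = -2; it crosses the x-axis at the gridline x = 2.
3. The integer polynomial consistent with all of this is the stated p.

x - y + 3*z - 2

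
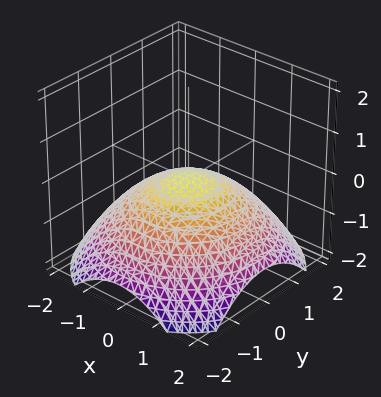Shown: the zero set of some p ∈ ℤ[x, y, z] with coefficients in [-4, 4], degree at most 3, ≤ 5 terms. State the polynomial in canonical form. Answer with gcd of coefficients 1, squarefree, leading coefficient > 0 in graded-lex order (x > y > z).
x^2 + y^2 + 3*z

1. Degree: a paraboloid; a quadric, so deg p = 2.
2. Symmetries: the surface is invariant under rotation about z: p = q(x² + y², z).
3. Against the integer gridlines: one y-axis crossing is at y = 0; one x-axis crossing is at x = 0; a circular section at z = -1 has radius between 1 and 2.
4. Together with the visible shape, these determine p as stated.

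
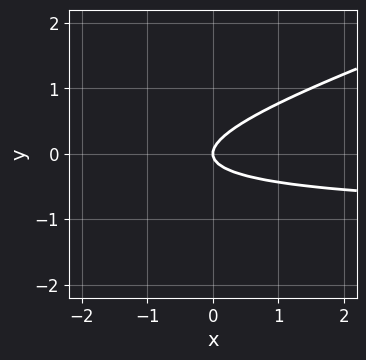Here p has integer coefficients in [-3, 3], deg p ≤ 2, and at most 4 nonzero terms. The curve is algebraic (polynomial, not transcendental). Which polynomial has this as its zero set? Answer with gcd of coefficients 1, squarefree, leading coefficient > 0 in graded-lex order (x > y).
x*y - 3*y^2 + x

First, degree: the shape is more complex than any degree-1 curve, so deg p = 2.
Next, against the integer gridlines: one y-axis crossing is at y = 0; it crosses the x-axis at the gridline x = 0.
Finally, matching integer coefficients to the picture gives p.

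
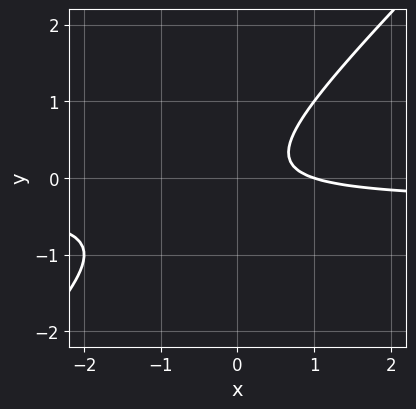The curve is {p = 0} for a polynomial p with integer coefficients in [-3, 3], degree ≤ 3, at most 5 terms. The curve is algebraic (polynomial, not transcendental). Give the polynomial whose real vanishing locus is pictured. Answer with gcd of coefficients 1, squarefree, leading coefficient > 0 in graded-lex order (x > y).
1. Degree: a generic line meets the curve in up to 2 points, so deg p = 2.
2. Observable constraints: it misses every integer gridline on the y-axis; one x-axis crossing is at x = 1.
3. Assembling these constraints gives the stated polynomial.

3*x*y - 3*y^2 + x - 1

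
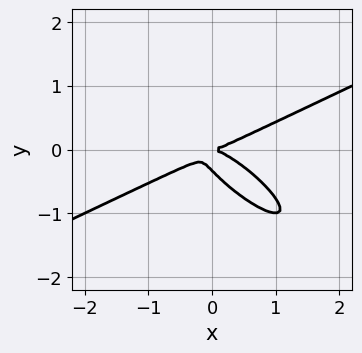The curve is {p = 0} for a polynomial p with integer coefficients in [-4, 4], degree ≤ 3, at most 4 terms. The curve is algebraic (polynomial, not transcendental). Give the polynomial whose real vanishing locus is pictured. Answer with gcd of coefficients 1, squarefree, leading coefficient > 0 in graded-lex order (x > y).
First, the degree is 3 — no degree-2 curve has this shape.
Then, checking where it meets the axes: one y-axis crossing is at y = 0; one x-axis crossing is at x = 0.
Finally, together with the visible shape, these determine p as stated.

x^3 - 3*x*y^2 - 3*y^3 - y^2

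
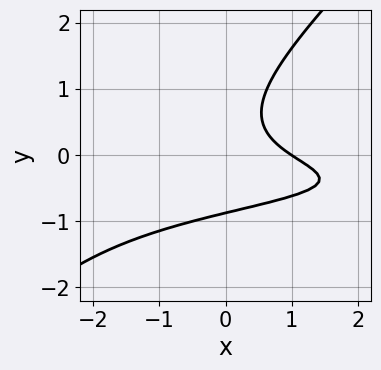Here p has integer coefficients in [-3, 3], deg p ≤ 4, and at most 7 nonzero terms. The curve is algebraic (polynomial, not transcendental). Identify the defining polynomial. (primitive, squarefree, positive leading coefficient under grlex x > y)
3*x*y^2 - 3*y^3 + 3*x*y + 2*x - 2

The degree is 3 — no degree-2 curve has this shape.
Reading off the gridlines: it crosses the x-axis at the gridline x = 1.
Putting this together gives p.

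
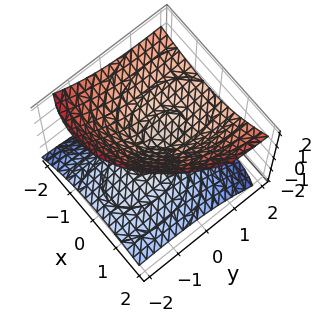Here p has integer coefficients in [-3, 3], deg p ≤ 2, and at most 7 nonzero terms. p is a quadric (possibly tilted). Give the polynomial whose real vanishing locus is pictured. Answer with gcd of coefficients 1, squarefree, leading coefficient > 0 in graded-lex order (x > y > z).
2*x^2 + 2*x*z + y^2 - 3*y*z - 3*z^2

The degree is 2 — a generic line meets the surface in up to 2 points.
Observable constraints: it crosses the z-axis at the gridline z = 0; it crosses the y-axis at the gridline y = 0; it crosses the x-axis at the gridline x = 0.
Matching integer coefficients to the picture gives p.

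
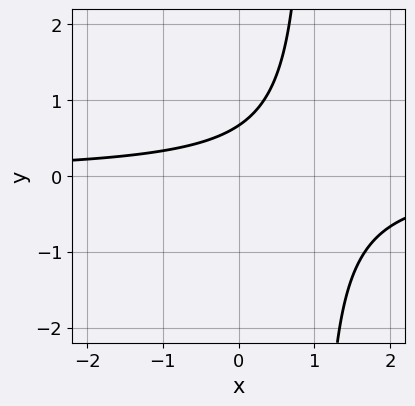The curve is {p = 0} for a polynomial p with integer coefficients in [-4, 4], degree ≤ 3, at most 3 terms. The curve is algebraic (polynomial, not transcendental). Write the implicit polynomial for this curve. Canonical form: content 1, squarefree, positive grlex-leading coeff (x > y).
3*x*y - 3*y + 2

(a) deg p = 2. No degree-1 curve has this shape.
(b) Reading off the gridlines: no x-intercept at any integer in the box.
(c) The integer polynomial consistent with all of this is the stated p.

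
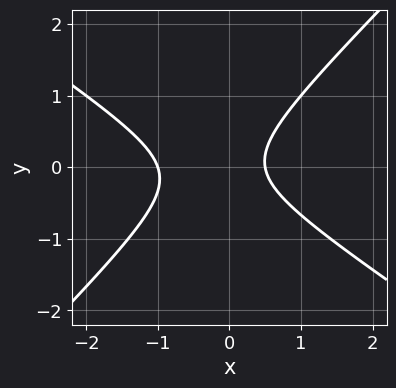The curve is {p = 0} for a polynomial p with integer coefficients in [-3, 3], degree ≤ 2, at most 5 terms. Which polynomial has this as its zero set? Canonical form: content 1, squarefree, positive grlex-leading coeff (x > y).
(a) Degree: the shape is more complex than any degree-1 curve, so deg p = 2.
(b) From the axis intercepts and sections: the curve avoids every integer y-axis point in the box; it meets the x-axis at x = -1 (among the integer gridlines).
(c) Matching integer coefficients to the picture gives p.

2*x^2 + x*y - 3*y^2 + x - 1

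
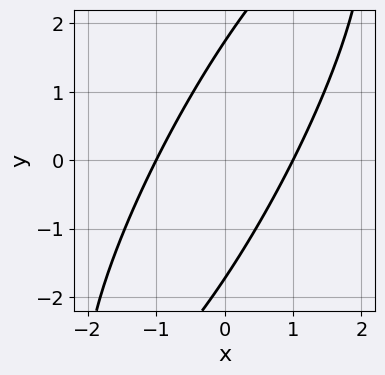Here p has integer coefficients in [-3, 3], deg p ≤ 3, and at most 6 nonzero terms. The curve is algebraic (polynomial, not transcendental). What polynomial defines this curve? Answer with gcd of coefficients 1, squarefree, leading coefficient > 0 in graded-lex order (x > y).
3*x^2 - 3*x*y + y^2 - 3

(a) The degree is 2 — the shape is more complex than any degree-1 curve.
(b) Observable constraints: the x-axis gridline crossings are at x ∈ {-1, 1}.
(c) Fitting integer coefficients to these (and the overall shape) gives p.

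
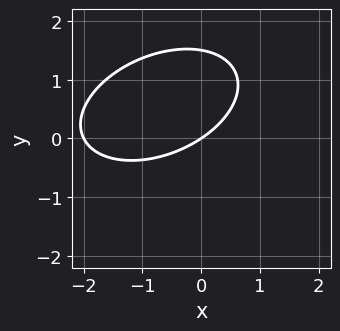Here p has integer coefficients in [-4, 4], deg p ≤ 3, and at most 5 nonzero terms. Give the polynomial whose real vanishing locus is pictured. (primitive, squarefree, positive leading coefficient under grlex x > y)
The degree is 2 — no degree-1 curve has this shape.
From the axis intercepts and sections: the x-axis gridline crossings are at x ∈ {-2, 0}; it crosses the y-axis at the gridline y = 0.
Putting this together gives p.

x^2 - x*y + 2*y^2 + 2*x - 3*y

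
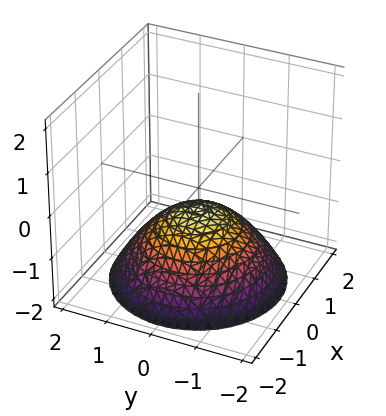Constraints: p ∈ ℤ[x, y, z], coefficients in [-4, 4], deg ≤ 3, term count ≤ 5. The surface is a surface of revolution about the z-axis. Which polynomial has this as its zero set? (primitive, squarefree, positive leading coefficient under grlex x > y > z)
First, deg p = 2.
Then, symmetries: rotational symmetry about the z-axis ⇒ p depends on x, y only through x² + y².
Then, against the integer gridlines: a circular section at z = -1 has radius exactly 1; the surface avoids every integer y-axis point in the box; it misses every integer gridline on the x-axis.
Finally, assembling these constraints gives the stated polynomial.

x^2 + y^2 + 2*z + 1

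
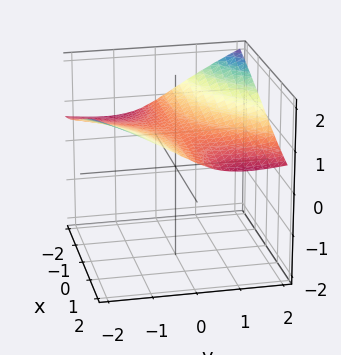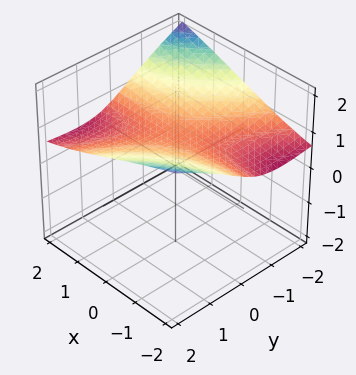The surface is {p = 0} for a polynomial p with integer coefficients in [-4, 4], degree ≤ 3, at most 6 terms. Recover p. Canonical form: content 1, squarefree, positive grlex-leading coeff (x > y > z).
2*x*y*z + 3*z^3 - y^2 - 2

First, the degree is 3 — no degree-2 surface has this shape.
Then, reading off the gridlines: the surface avoids every integer y-axis point in the box; no x-intercept at any integer in the box.
Finally, the integer polynomial consistent with all of this is the stated p.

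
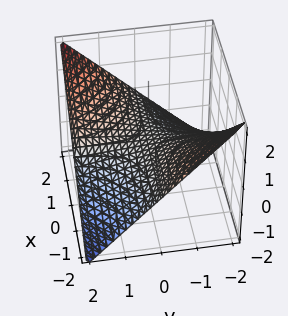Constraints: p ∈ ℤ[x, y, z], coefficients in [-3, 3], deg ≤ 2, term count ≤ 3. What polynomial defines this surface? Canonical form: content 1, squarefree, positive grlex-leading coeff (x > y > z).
x*y - 2*z

1. deg p = 2. A saddle surface; a quadric.
2. From the visible intercepts: the visible y-axis segment lies entirely on the surface; one z-axis crossing is at z = 0.
3. Assembling these constraints gives the stated polynomial. Check: (-2, 0, 0) on the x-axis lies on the surface, and p(-2, 0, 0) = 0. ✓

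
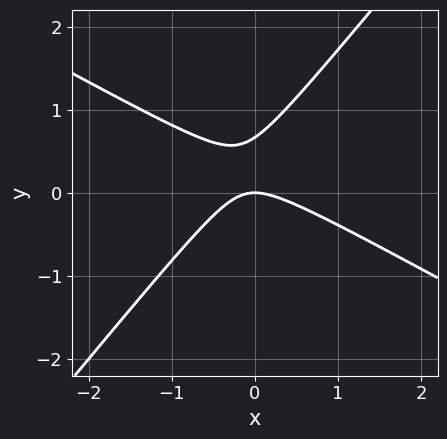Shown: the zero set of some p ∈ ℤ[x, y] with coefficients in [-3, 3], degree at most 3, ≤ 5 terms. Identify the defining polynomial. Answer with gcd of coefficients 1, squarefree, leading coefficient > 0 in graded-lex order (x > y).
2*x^2 + 2*x*y - 3*y^2 + 2*y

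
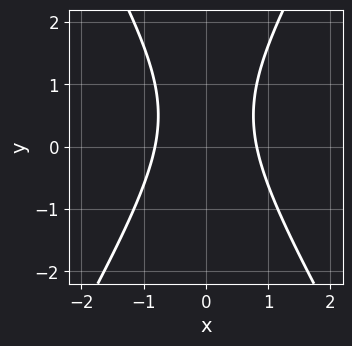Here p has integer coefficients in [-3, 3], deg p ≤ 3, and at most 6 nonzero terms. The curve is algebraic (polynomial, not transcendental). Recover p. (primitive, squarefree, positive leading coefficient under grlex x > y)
3*x^2 - y^2 + y - 2

1. The degree is 2 — the shape is more complex than any degree-1 curve.
2. Symmetries: mirror symmetry x ↦ −x ⇒ only even powers of x.
3. Checking where it meets the axes: no y-intercept at any integer in the box.
4. The integer polynomial consistent with all of this is the stated p.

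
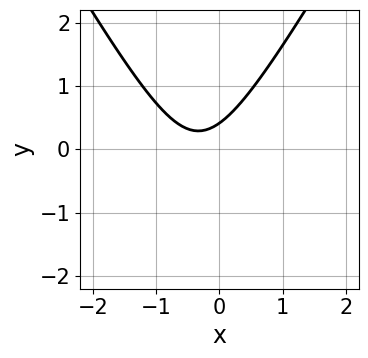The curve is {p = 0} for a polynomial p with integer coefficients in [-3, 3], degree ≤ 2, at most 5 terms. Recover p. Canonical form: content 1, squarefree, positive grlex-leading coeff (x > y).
1. deg p = 2. A generic line meets the curve in up to 2 points.
2. Checking where it meets the axes: it misses every integer gridline on the x-axis.
3. Solving for integer coefficients yields p as stated.

3*x^2 - y^2 + 2*x - 2*y + 1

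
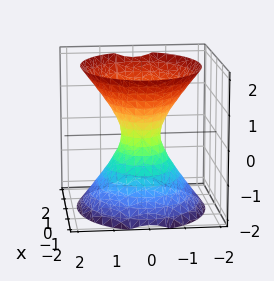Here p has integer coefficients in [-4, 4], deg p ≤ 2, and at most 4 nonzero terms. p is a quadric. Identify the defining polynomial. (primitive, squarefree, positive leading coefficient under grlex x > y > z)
First, the degree is 2 — an hourglass — one-sheet hyperboloid; a quadric.
Next, symmetries: mirror symmetry z ↦ −z ⇒ only even powers of z; it's symmetric under y → −y, forcing even powers of y; it's symmetric under x → −x, forcing even powers of x.
Then, checking where it meets the axes: the surface avoids every integer z-axis point in the box.
Finally, the integer polynomial consistent with all of this is the stated p.

2*x^2 + 3*y^2 - 2*z^2 - 1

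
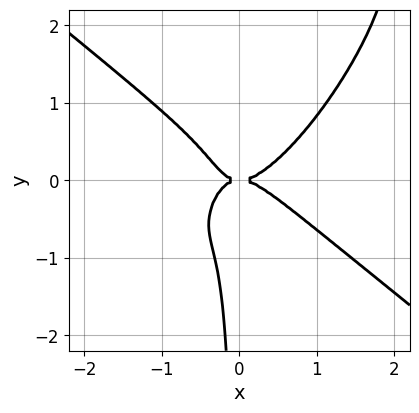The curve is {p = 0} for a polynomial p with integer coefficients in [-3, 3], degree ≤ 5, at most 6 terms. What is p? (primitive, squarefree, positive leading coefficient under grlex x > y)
First, the degree is 4 — a generic line meets the curve in up to 4 points.
Then, against the integer gridlines: one y-axis crossing is at y = 0; it crosses the x-axis at the gridline x = 0.
Finally, matching integer coefficients to the picture gives p.

3*x^4 - 3*x^2*y^2 + 2*x*y^3 - 2*x*y^2 - y^2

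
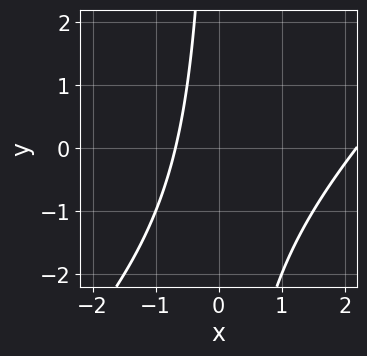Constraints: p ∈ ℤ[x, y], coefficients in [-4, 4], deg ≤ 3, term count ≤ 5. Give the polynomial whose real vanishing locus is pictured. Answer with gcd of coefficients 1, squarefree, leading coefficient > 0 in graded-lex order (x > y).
1. deg p = 2. No degree-1 curve has this shape.
2. Reading off the gridlines: it misses every integer gridline on the y-axis.
3. Matching integer coefficients to the picture gives p.

2*x^2 - 2*x*y - 3*x - 3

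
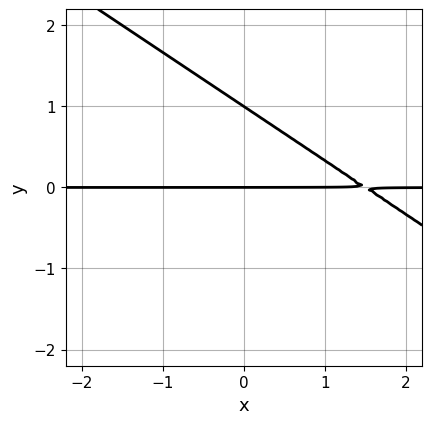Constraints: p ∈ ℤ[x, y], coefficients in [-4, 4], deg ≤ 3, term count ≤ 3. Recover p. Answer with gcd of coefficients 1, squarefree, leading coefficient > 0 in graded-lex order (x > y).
2*x*y + 3*y^2 - 3*y

Degree: the shape is more complex than any degree-1 curve, so deg p = 2.
Observable constraints: the visible x-axis segment lies entirely on the curve; the y-axis gridline crossings are at y ∈ {0, 1}.
Fitting integer coefficients to these (and the overall shape) gives p.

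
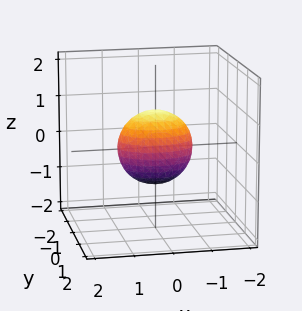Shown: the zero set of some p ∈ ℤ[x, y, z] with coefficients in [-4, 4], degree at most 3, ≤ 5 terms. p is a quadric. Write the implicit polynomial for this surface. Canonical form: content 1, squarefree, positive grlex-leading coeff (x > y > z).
x^2 + 2*y^2 + z^2 - 1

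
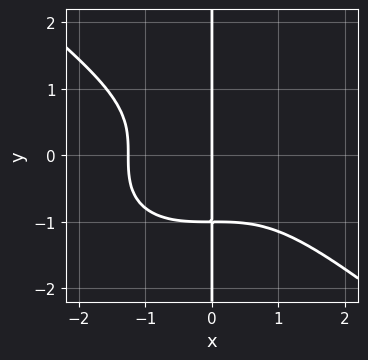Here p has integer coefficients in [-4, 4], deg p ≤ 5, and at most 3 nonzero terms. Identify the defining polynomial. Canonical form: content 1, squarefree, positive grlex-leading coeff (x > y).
x^4 + 2*x*y^3 + 2*x

1. deg p = 4.
2. From the visible intercepts: the visible y-axis segment lies entirely on the curve; one x-axis crossing is at x = 0.
3. The integer polynomial consistent with all of this is the stated p.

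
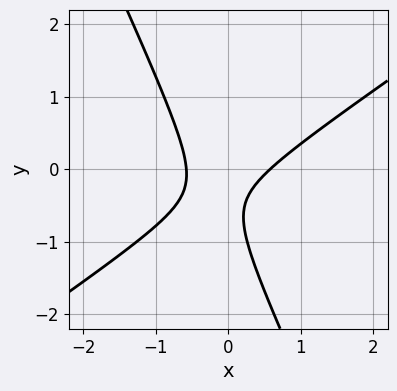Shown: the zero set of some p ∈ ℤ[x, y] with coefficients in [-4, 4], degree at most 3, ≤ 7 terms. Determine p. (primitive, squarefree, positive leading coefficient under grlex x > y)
1. deg p = 2. No degree-1 curve has this shape.
2. From the axis intercepts and sections: the curve avoids every integer y-axis point in the box.
3. Putting this together gives p.

3*x^2 - 3*x*y - 2*y^2 - 2*y - 1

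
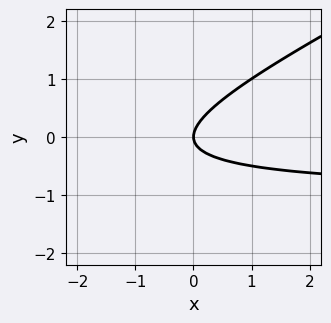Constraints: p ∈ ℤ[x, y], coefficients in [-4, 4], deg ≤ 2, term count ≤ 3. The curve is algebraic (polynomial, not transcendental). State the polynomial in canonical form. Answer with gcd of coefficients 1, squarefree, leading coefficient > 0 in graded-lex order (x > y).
1. The degree is 2 — no degree-1 curve has this shape.
2. Checking where it meets the axes: it meets the x-axis at x = 0 (among the integer gridlines); it meets the y-axis at y = 0 (among the integer gridlines).
3. Together with the visible shape, these determine p as stated.

x*y - 2*y^2 + x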